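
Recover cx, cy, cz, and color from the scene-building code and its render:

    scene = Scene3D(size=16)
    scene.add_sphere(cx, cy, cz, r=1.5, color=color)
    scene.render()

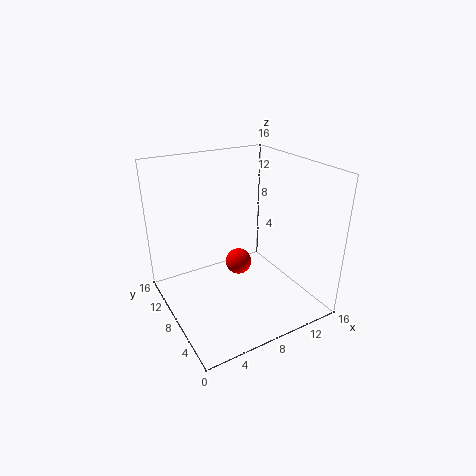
cx = 8.5; cy = 8.75; cz = 4.5; color = 'red'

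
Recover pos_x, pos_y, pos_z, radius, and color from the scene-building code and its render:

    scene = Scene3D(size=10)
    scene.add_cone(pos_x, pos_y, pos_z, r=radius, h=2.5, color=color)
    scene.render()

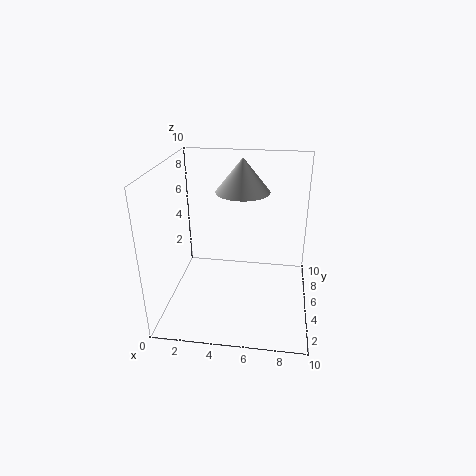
pos_x = 5
pos_y = 7.5
pos_z = 7.5
radius = 2
color = 'lightgray'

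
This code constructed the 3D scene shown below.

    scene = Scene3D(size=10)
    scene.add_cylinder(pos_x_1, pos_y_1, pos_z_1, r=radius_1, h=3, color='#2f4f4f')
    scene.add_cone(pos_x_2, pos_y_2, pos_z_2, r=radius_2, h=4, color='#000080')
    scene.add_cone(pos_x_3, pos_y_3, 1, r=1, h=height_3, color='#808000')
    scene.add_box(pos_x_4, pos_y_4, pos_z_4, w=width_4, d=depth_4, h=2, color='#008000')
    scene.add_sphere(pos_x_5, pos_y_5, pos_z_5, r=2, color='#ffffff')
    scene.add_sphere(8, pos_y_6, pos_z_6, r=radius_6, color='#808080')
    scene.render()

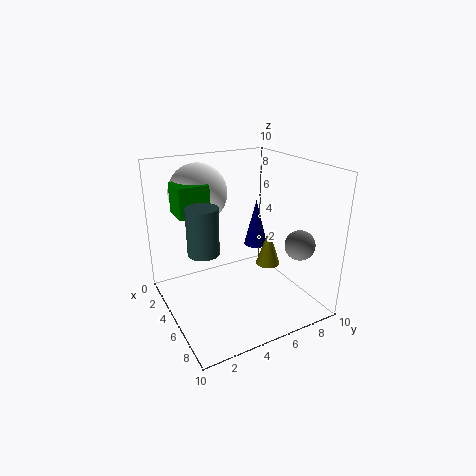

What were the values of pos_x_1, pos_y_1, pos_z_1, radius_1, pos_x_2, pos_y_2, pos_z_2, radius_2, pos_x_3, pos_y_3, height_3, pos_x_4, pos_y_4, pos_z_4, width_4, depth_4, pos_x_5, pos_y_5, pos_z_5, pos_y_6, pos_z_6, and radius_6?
pos_x_1 = 6, pos_y_1 = 2, pos_z_1 = 5, radius_1 = 1, pos_x_2 = 1, pos_y_2 = 9, pos_z_2 = 2, radius_2 = 1, pos_x_3 = 3, pos_y_3 = 9, height_3 = 3, pos_x_4 = 3, pos_y_4 = 1, pos_z_4 = 7, width_4 = 2, depth_4 = 2, pos_x_5 = 3, pos_y_5 = 3, pos_z_5 = 8, pos_y_6 = 8, pos_z_6 = 5, radius_6 = 1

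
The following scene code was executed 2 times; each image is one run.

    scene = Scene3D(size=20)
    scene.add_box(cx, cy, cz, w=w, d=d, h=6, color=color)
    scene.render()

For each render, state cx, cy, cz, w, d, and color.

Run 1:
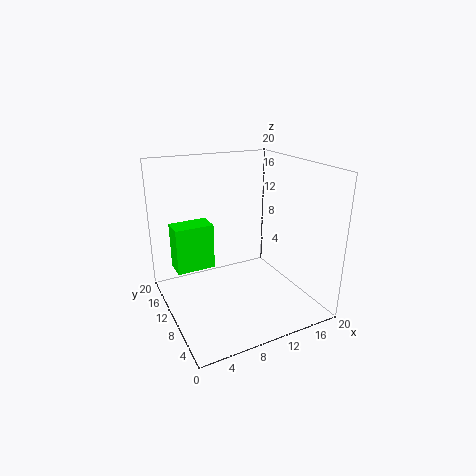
cx = 1; cy = 9; cz = 7; w = 5; d = 3; color = 'lime'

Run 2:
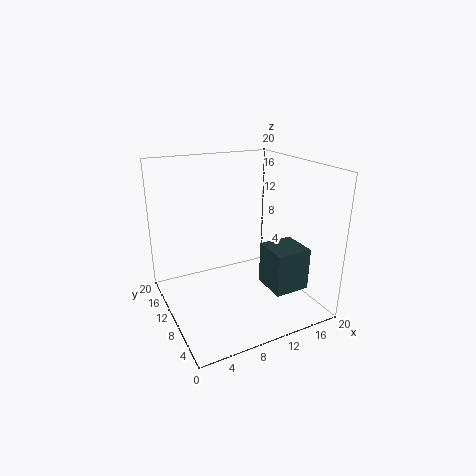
cx = 13; cy = 4; cz = 3; w = 5; d = 5; color = 'darkslategray'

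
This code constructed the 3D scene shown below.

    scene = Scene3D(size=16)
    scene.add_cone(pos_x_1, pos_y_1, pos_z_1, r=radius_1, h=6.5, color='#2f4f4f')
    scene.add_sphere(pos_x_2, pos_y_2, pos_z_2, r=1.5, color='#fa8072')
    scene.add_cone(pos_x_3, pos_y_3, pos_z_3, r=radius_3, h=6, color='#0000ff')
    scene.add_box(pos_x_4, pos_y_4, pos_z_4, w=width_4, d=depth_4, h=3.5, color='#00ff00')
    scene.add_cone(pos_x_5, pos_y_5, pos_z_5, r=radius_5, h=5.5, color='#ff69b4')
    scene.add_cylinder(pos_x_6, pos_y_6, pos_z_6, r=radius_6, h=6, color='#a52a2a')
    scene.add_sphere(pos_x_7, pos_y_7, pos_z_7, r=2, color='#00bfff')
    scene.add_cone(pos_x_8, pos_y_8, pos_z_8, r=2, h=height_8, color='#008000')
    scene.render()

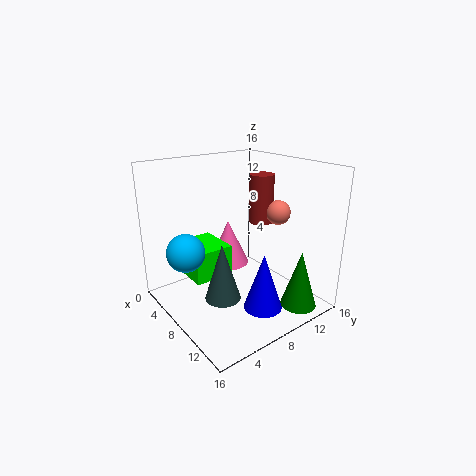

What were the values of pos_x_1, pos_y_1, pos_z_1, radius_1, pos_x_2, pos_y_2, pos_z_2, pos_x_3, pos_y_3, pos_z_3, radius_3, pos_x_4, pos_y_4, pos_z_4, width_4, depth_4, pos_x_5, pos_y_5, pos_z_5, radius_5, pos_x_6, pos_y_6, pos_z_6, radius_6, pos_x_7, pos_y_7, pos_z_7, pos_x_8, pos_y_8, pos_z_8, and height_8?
pos_x_1 = 8.5; pos_y_1 = 5.5; pos_z_1 = 1.5; radius_1 = 2; pos_x_2 = 7.5; pos_y_2 = 14.5; pos_z_2 = 9.5; pos_x_3 = 13; pos_y_3 = 7.5; pos_z_3 = 2; radius_3 = 2; pos_x_4 = 2.5; pos_y_4 = 3; pos_z_4 = 3.5; width_4 = 5; depth_4 = 4.5; pos_x_5 = 4; pos_y_5 = 9.5; pos_z_5 = 3; radius_5 = 2.5; pos_x_6 = 5.5; pos_y_6 = 13.5; pos_z_6 = 8; radius_6 = 1.5; pos_x_7 = 7; pos_y_7 = 2; pos_z_7 = 7.5; pos_x_8 = 13.5; pos_y_8 = 12.5; pos_z_8 = 0.5; height_8 = 6.5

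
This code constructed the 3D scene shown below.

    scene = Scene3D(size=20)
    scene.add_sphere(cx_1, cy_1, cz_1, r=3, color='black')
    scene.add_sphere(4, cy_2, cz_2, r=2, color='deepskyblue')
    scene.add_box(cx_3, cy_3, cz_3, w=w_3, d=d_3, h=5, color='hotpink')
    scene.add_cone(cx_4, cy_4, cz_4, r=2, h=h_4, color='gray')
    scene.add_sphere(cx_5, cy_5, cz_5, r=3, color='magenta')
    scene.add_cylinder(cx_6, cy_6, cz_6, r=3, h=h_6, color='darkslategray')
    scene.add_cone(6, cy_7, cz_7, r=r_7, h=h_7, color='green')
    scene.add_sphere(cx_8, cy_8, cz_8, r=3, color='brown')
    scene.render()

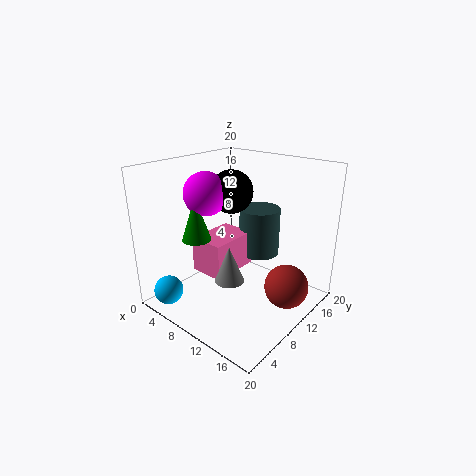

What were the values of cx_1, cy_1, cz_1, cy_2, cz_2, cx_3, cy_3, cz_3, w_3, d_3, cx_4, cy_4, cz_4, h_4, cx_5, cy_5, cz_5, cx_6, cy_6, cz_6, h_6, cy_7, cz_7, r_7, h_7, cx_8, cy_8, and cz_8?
cx_1 = 8, cy_1 = 11, cz_1 = 16, cy_2 = 2, cz_2 = 3, cx_3 = 5, cy_3 = 6, cz_3 = 5, w_3 = 5, d_3 = 7, cx_4 = 11, cy_4 = 7, cz_4 = 5, h_4 = 5, cx_5 = 6, cy_5 = 8, cz_5 = 16, cx_6 = 10, cy_6 = 15, cz_6 = 6, h_6 = 7, cy_7 = 6, cz_7 = 10, r_7 = 2, h_7 = 6, cx_8 = 17, cy_8 = 12, cz_8 = 4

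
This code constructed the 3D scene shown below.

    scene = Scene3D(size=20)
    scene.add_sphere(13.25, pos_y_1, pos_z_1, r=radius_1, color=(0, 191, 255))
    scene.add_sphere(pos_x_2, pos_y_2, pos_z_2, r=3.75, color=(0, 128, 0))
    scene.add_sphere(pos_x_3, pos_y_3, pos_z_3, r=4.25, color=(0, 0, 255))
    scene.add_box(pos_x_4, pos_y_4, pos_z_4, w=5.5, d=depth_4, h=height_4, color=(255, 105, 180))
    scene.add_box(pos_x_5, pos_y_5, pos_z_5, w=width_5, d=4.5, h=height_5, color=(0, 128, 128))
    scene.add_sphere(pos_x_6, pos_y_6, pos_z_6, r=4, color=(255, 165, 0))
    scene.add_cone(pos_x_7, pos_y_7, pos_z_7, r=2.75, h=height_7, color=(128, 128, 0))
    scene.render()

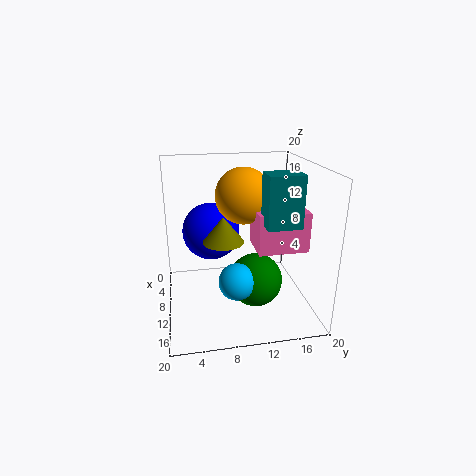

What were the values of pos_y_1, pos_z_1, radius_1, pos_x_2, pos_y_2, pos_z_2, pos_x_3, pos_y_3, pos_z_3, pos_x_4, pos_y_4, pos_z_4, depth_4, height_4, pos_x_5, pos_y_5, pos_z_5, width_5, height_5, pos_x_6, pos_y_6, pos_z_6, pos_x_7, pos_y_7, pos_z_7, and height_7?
pos_y_1 = 9.25
pos_z_1 = 5
radius_1 = 2.5
pos_x_2 = 11.5
pos_y_2 = 12.25
pos_z_2 = 4
pos_x_3 = 5.5
pos_y_3 = 6.75
pos_z_3 = 9.5
pos_x_4 = 7.75
pos_y_4 = 12.25
pos_z_4 = 8.5
depth_4 = 7
height_4 = 5.5
pos_x_5 = 11.75
pos_y_5 = 12.75
pos_z_5 = 12.75
width_5 = 3.5
height_5 = 6.75
pos_x_6 = 7.5
pos_y_6 = 11.25
pos_z_6 = 15.25
pos_x_7 = 11.5
pos_y_7 = 7.75
pos_z_7 = 10.25
height_7 = 3.5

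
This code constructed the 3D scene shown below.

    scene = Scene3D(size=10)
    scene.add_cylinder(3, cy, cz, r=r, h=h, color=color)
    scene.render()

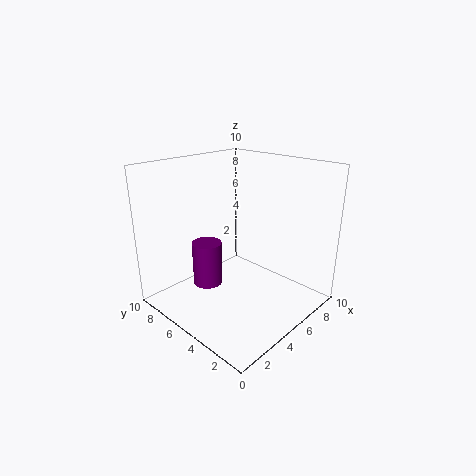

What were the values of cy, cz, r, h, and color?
cy = 6
cz = 2
r = 1
h = 3
color = 'purple'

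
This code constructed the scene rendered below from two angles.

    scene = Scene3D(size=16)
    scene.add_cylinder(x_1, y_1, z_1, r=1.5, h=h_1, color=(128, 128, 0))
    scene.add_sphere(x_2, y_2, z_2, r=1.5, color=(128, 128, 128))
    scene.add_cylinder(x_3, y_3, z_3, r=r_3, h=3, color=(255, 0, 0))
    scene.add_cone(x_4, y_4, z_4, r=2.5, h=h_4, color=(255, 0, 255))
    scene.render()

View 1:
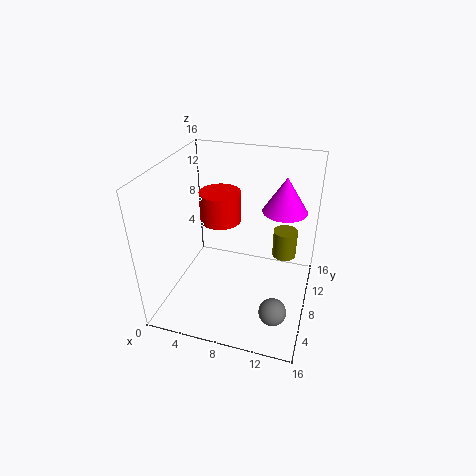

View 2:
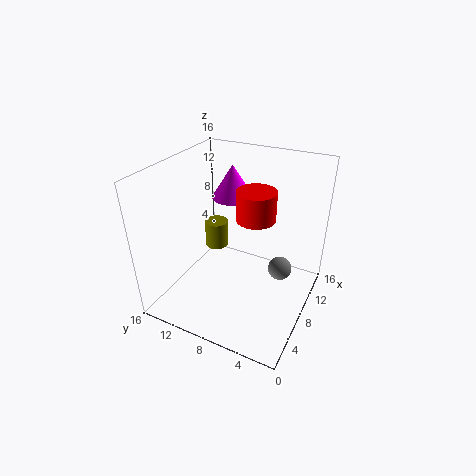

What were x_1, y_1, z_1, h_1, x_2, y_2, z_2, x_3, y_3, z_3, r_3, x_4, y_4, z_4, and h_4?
x_1 = 12.5, y_1 = 13.5, z_1 = 3, h_1 = 3.5, x_2 = 13, y_2 = 4.5, z_2 = 1.5, x_3 = 7, y_3 = 5.5, z_3 = 11.5, r_3 = 2, x_4 = 12.5, y_4 = 11, z_4 = 10.5, h_4 = 4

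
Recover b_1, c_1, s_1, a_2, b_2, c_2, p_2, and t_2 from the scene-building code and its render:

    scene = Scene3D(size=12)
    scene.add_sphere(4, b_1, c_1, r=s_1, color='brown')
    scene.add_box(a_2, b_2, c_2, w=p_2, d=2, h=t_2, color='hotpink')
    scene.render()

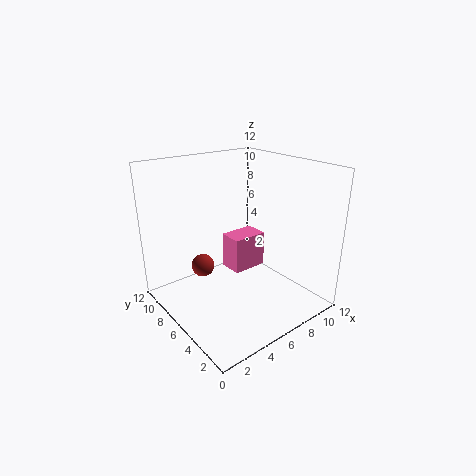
b_1 = 8.5; c_1 = 3; s_1 = 1; a_2 = 5.5; b_2 = 5.5; c_2 = 3; p_2 = 3; t_2 = 3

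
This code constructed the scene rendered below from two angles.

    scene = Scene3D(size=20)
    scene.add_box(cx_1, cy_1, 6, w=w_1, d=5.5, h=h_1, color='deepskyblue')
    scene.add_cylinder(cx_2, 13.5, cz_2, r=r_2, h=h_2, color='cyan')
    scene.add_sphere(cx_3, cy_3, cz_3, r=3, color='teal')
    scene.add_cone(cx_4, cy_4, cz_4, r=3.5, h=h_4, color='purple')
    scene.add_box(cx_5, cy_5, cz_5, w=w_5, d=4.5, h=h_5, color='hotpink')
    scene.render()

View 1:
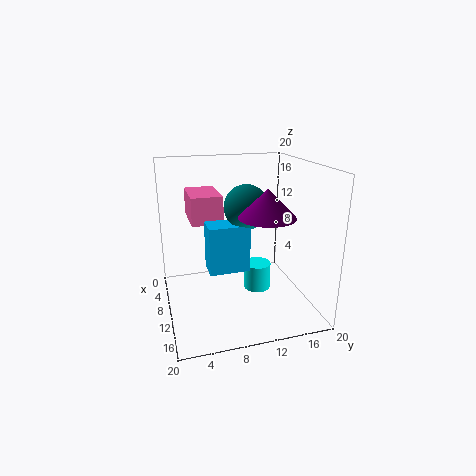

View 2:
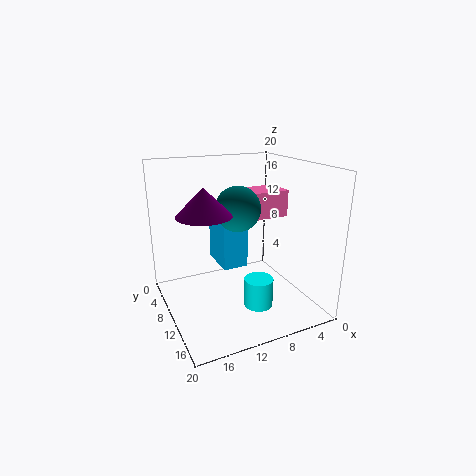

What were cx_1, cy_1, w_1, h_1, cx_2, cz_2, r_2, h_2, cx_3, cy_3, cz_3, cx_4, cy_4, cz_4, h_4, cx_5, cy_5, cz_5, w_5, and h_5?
cx_1 = 9, cy_1 = 5.5, w_1 = 3.5, h_1 = 6.5, cx_2 = 8.5, cz_2 = 1, r_2 = 2, h_2 = 4, cx_3 = 10.5, cy_3 = 11, cz_3 = 14.5, cx_4 = 15.5, cy_4 = 12, cz_4 = 14.5, h_4 = 3.5, cx_5 = 1, cy_5 = 4, cz_5 = 11.5, w_5 = 7, h_5 = 4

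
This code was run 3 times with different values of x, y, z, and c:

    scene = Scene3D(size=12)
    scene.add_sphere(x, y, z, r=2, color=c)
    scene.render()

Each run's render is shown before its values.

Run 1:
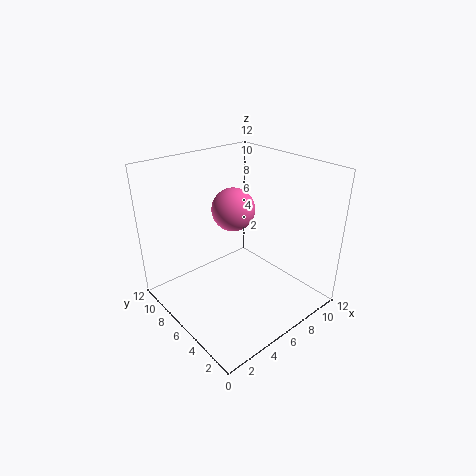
x = 8; y = 9; z = 7; c = 'hotpink'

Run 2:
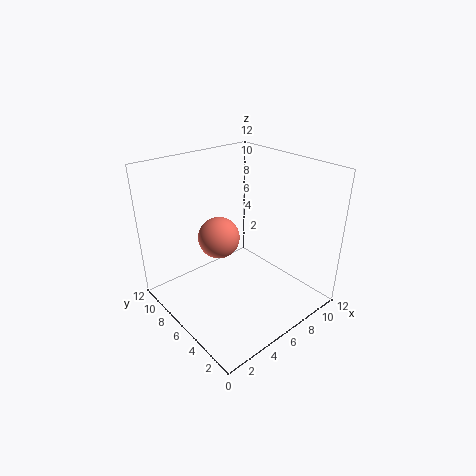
x = 7; y = 10; z = 4; c = 'salmon'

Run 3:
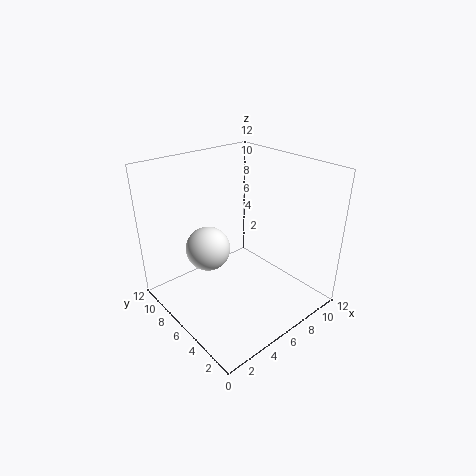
x = 5; y = 9; z = 4; c = 'white'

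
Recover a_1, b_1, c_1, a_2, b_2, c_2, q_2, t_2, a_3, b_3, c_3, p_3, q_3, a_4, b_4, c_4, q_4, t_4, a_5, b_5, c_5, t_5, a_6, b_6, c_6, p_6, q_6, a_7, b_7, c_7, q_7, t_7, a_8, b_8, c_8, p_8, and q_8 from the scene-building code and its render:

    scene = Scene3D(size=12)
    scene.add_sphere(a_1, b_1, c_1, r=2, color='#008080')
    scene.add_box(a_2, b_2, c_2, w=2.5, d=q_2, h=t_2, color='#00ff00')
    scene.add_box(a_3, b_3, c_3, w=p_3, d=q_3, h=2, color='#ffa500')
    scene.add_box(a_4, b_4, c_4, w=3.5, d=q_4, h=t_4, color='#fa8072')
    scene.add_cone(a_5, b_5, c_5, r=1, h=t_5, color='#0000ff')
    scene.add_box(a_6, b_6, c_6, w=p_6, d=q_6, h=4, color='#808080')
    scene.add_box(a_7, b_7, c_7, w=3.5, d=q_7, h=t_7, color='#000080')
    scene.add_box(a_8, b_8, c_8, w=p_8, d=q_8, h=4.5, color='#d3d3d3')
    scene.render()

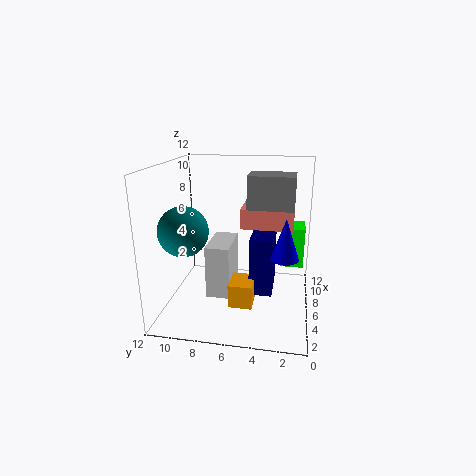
a_1 = 4; b_1 = 10; c_1 = 7; a_2 = 7.5; b_2 = 0.5; c_2 = 3; q_2 = 2; t_2 = 3.5; a_3 = 4; b_3 = 4.5; c_3 = 0.5; p_3 = 2.5; q_3 = 2; a_4 = 4; b_4 = 1.5; c_4 = 7.5; q_4 = 4; t_4 = 1.5; a_5 = 2.5; b_5 = 2; c_5 = 6; t_5 = 3; a_6 = 4; b_6 = 1.5; c_6 = 7.5; p_6 = 2.5; q_6 = 3.5; a_7 = 5.5; b_7 = 3; c_7 = 1; q_7 = 2; t_7 = 5; a_8 = 4.5; b_8 = 6.5; c_8 = 1; p_8 = 4; q_8 = 2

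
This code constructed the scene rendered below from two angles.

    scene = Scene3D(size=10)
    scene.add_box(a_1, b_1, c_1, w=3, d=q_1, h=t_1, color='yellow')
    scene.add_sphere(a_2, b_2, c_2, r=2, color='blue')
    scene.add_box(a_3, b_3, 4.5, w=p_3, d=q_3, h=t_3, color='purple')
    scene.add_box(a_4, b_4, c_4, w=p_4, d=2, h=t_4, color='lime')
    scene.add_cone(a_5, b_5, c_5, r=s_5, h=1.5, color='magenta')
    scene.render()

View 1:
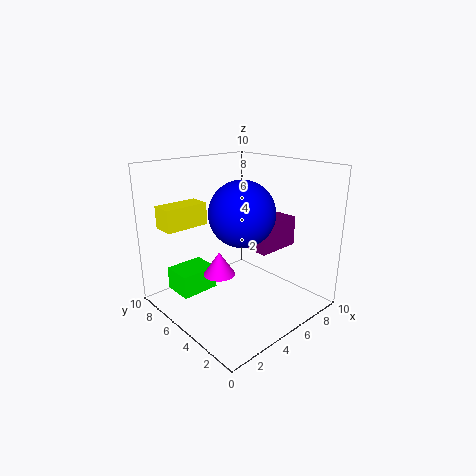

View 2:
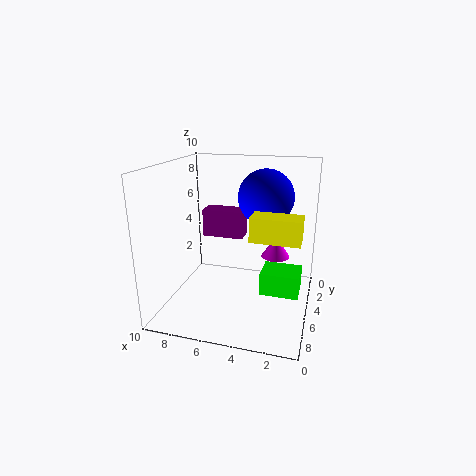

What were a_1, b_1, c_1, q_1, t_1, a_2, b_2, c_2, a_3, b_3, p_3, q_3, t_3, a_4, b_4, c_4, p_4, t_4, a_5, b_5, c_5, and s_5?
a_1 = 0.5, b_1 = 6.5, c_1 = 6, q_1 = 1.5, t_1 = 1.5, a_2 = 3.5, b_2 = 3, c_2 = 7.5, a_3 = 5, b_3 = 2.5, p_3 = 3, q_3 = 1.5, t_3 = 2, a_4 = 0.5, b_4 = 5, c_4 = 2, p_4 = 2.5, t_4 = 1.5, a_5 = 2.5, b_5 = 4, c_5 = 3.5, s_5 = 1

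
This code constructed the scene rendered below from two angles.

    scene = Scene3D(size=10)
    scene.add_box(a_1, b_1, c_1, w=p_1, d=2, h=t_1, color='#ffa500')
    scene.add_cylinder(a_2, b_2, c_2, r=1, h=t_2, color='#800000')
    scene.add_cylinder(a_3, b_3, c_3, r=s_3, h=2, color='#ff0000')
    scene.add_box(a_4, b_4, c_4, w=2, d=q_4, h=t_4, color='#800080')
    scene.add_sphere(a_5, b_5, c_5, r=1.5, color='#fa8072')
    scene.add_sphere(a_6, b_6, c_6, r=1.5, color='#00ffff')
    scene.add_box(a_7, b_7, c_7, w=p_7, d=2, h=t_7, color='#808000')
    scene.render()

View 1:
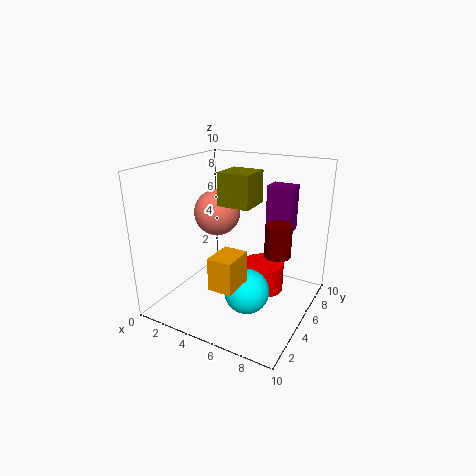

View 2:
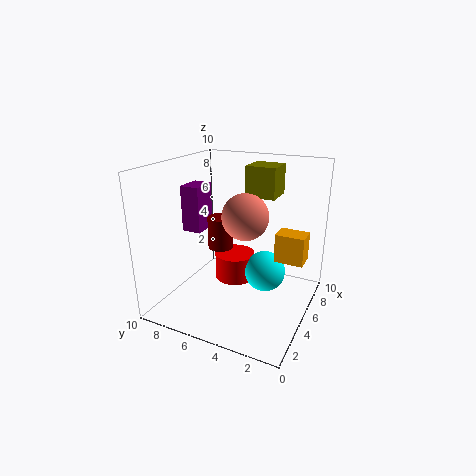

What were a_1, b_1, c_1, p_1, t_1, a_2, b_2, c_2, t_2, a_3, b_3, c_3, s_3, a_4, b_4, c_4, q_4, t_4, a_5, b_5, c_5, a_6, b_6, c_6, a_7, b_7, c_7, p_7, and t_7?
a_1 = 5.5, b_1 = 0.5, c_1 = 3.5, p_1 = 1.5, t_1 = 2, a_2 = 7, b_2 = 7.5, c_2 = 3, t_2 = 2.5, a_3 = 6.5, b_3 = 6, c_3 = 1, s_3 = 1.5, a_4 = 5.5, b_4 = 8.5, c_4 = 4.5, q_4 = 1.5, t_4 = 3.5, a_5 = 4, b_5 = 4, c_5 = 7, a_6 = 6.5, b_6 = 3.5, c_6 = 2, a_7 = 5, b_7 = 2.5, c_7 = 8, p_7 = 2, t_7 = 2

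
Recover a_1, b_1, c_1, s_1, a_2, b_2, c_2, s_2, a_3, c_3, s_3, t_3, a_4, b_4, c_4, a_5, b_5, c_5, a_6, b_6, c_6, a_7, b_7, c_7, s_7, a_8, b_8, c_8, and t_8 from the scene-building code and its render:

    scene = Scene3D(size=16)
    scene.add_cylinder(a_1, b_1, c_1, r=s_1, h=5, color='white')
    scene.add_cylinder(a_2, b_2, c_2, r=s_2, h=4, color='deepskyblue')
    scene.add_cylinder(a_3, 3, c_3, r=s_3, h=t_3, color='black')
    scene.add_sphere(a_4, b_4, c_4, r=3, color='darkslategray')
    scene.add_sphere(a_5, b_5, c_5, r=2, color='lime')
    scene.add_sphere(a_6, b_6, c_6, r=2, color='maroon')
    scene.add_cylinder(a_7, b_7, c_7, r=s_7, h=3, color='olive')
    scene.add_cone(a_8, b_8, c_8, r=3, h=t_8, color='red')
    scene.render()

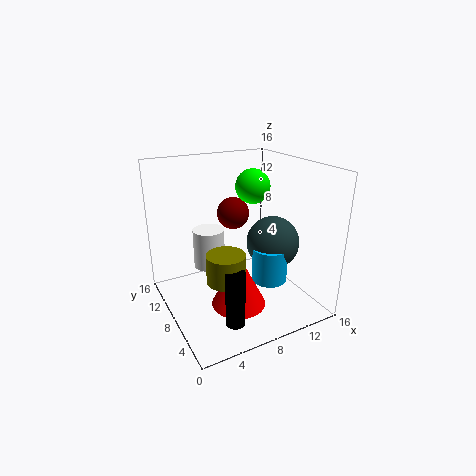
a_1 = 7
b_1 = 14
c_1 = 2
s_1 = 2
a_2 = 11
b_2 = 6
c_2 = 3
s_2 = 2
a_3 = 5
c_3 = 1
s_3 = 1
t_3 = 6
a_4 = 12
b_4 = 7
c_4 = 7
a_5 = 11
b_5 = 10
c_5 = 13
a_6 = 10
b_6 = 13
c_6 = 9
a_7 = 5
b_7 = 5
c_7 = 5
s_7 = 2
a_8 = 7
b_8 = 6
c_8 = 1
t_8 = 6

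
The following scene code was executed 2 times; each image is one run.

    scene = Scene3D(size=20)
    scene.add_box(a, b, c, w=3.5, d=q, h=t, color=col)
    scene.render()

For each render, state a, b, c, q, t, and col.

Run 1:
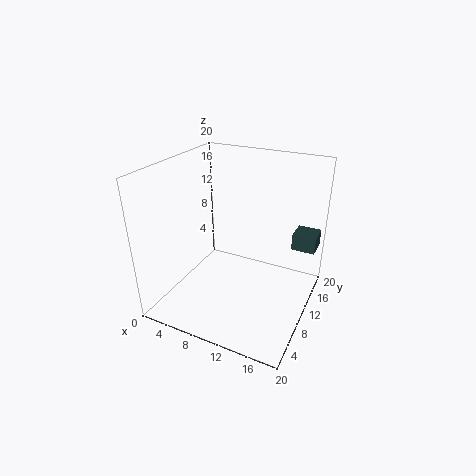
a = 16; b = 16; c = 6.5; q = 3.5; t = 2.5; col = 'darkslategray'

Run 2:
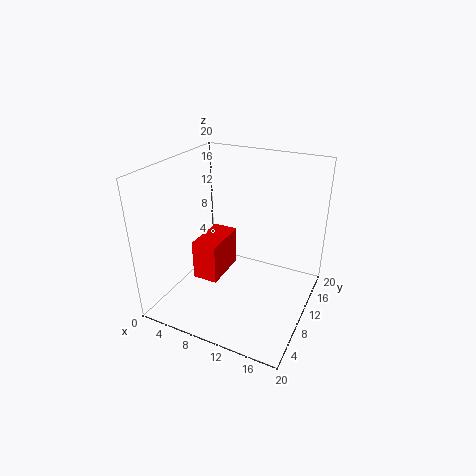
a = 5; b = 6; c = 4.5; q = 6.5; t = 5.5; col = 'red'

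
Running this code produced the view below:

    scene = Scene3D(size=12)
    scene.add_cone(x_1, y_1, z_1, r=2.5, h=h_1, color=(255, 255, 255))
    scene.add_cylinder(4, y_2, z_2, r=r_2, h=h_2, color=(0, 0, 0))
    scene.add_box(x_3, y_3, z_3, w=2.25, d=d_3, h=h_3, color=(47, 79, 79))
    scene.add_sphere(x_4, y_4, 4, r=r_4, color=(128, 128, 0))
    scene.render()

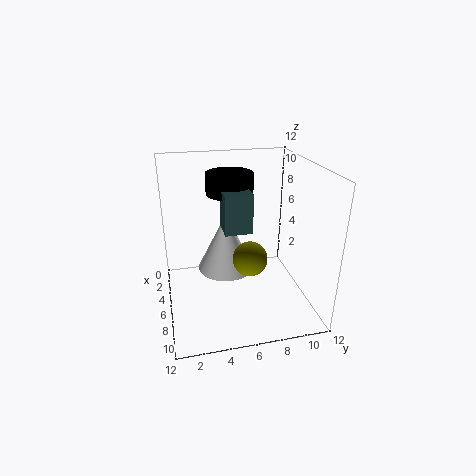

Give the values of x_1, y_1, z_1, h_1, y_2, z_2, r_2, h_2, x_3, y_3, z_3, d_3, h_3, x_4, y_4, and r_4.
x_1 = 4.5, y_1 = 5.25, z_1 = 2.5, h_1 = 5, y_2 = 5.75, z_2 = 9.25, r_2 = 2, h_2 = 1.75, x_3 = 4.75, y_3 = 4.75, z_3 = 6.75, d_3 = 2.25, h_3 = 3.25, x_4 = 6.25, y_4 = 7, r_4 = 1.5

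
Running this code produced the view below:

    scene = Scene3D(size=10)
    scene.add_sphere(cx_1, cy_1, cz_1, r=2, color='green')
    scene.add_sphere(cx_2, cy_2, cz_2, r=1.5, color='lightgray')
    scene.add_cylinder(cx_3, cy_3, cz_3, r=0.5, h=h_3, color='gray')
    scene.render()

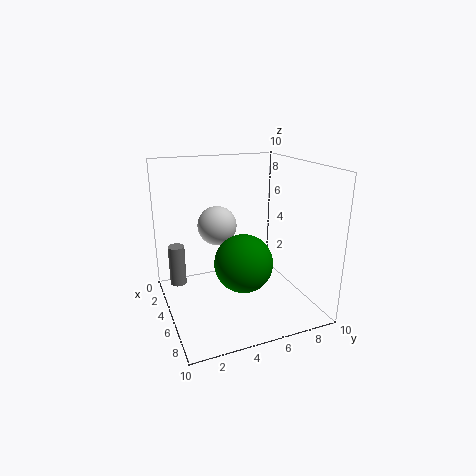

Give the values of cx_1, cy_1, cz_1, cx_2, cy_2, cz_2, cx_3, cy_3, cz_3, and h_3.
cx_1 = 6
cy_1 = 5
cz_1 = 3.5
cx_2 = 2
cy_2 = 4.5
cz_2 = 5
cx_3 = 6
cy_3 = 0.5
cz_3 = 3
h_3 = 2.5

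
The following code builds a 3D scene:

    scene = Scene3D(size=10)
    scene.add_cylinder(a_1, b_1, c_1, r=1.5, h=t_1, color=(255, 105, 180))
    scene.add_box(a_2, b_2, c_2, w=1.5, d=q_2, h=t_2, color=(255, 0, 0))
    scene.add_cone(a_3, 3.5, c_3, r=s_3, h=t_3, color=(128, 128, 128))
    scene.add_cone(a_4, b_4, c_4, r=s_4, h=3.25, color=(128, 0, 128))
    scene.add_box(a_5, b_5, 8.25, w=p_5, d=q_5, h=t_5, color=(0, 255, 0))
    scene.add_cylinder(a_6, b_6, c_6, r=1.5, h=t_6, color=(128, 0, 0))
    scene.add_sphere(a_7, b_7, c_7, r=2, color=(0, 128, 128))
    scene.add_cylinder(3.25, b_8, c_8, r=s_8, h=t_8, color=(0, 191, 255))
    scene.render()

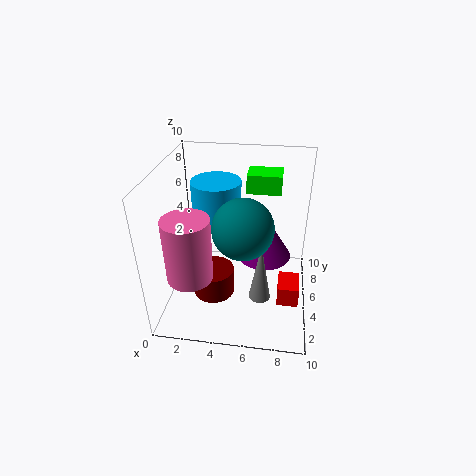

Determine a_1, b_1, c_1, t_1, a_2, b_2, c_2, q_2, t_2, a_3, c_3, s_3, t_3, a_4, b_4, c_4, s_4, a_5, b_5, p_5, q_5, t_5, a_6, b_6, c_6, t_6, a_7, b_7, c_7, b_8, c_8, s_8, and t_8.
a_1 = 2.25; b_1 = 2.25; c_1 = 3.5; t_1 = 4.25; a_2 = 8; b_2 = 3.5; c_2 = 0.5; q_2 = 2; t_2 = 1.5; a_3 = 6.75; c_3 = 1.25; s_3 = 0.75; t_3 = 4.25; a_4 = 6.75; b_4 = 6.5; c_4 = 2.75; s_4 = 2; a_5 = 5.5; b_5 = 5.25; p_5 = 2.25; q_5 = 1.75; t_5 = 1.25; a_6 = 3.25; b_6 = 4.5; c_6 = 0.5; t_6 = 2; a_7 = 5.5; b_7 = 3.75; c_7 = 6.5; b_8 = 6.5; c_8 = 5.75; s_8 = 1.75; t_8 = 2.75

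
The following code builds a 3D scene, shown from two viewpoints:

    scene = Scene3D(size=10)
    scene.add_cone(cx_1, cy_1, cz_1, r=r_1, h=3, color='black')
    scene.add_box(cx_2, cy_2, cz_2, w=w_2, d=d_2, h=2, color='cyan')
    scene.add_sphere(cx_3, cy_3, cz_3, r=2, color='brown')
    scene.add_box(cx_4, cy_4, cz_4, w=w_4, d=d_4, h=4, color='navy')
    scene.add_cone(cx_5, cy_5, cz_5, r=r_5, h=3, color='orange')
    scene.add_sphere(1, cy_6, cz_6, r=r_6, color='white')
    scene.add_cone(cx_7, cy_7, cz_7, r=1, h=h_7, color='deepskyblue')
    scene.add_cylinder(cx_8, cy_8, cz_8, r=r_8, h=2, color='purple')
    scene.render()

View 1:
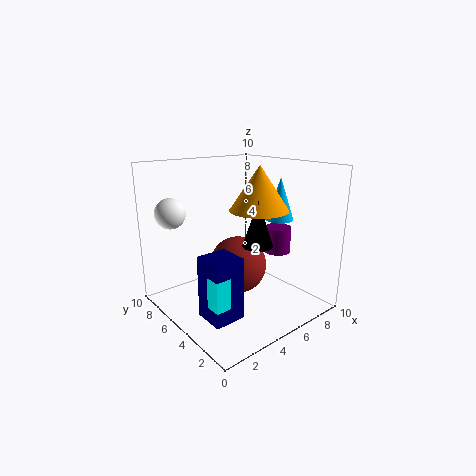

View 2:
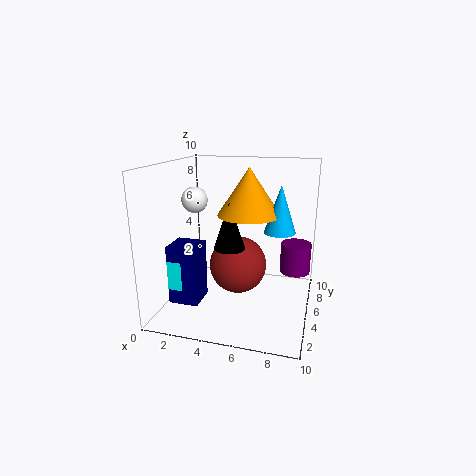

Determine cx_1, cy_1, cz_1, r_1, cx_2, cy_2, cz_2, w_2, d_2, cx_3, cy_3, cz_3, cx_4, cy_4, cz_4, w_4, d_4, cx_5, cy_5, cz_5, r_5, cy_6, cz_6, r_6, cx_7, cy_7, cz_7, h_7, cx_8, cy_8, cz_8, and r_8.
cx_1 = 5, cy_1 = 3, cz_1 = 5, r_1 = 1, cx_2 = 1, cy_2 = 2, cz_2 = 2, w_2 = 1, d_2 = 1, cx_3 = 5, cy_3 = 5, cz_3 = 3, cx_4 = 1, cy_4 = 2, cz_4 = 1, w_4 = 2, d_4 = 2, cx_5 = 6, cy_5 = 4, cz_5 = 7, r_5 = 2, cy_6 = 7, cz_6 = 7, r_6 = 1, cx_7 = 8, cy_7 = 4, cz_7 = 6, h_7 = 3, cx_8 = 9, cy_8 = 5, cz_8 = 3, r_8 = 1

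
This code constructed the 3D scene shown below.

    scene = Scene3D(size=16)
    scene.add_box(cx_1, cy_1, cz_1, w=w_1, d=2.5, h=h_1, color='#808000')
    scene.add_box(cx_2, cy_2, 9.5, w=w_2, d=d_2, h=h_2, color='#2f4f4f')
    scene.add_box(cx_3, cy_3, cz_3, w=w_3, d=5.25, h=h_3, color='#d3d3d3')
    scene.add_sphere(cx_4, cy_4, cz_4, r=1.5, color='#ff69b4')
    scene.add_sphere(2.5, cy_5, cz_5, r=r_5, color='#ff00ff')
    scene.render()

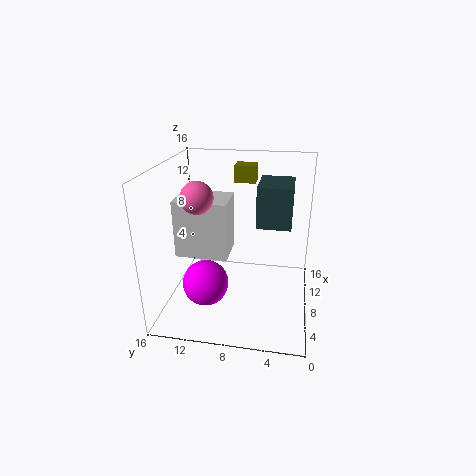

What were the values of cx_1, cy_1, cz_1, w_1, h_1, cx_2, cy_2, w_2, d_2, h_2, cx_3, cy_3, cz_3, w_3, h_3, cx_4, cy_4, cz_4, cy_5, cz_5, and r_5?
cx_1 = 12.25, cy_1 = 6.75, cz_1 = 13, w_1 = 2.25, h_1 = 2, cx_2 = 7.5, cy_2 = 2.25, w_2 = 5, d_2 = 3.75, h_2 = 4.5, cx_3 = 3.25, cy_3 = 8.25, cz_3 = 7.75, w_3 = 4, h_3 = 5.75, cx_4 = 2.75, cy_4 = 10.75, cz_4 = 14.25, cy_5 = 10.25, cz_5 = 5.5, r_5 = 2.25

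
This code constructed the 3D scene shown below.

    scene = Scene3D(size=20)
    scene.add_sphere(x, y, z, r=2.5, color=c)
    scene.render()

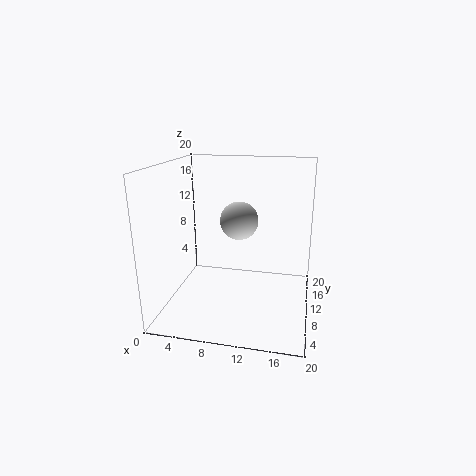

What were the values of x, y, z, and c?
x = 10.5; y = 8.5; z = 13; c = 'lightgray'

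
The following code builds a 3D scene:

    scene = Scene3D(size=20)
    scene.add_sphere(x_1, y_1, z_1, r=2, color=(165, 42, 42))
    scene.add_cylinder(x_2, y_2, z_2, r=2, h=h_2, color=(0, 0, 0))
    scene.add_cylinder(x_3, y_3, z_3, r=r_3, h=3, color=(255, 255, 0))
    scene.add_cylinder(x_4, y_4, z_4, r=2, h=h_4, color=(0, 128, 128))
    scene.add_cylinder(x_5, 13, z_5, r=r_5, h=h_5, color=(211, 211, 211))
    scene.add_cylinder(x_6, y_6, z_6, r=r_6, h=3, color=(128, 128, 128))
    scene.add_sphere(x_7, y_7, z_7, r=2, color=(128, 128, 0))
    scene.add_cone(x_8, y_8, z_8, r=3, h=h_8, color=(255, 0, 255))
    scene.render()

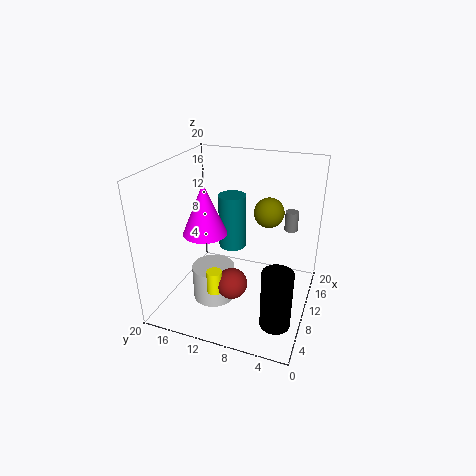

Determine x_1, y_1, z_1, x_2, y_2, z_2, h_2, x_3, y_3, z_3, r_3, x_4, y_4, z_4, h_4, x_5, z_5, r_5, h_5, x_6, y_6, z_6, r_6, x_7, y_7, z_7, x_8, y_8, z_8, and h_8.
x_1 = 5; y_1 = 9; z_1 = 6; x_2 = 5; y_2 = 3; z_2 = 1; h_2 = 8; x_3 = 4; y_3 = 11; z_3 = 5; r_3 = 1; x_4 = 13; y_4 = 12; z_4 = 7; h_4 = 8; x_5 = 8; z_5 = 1; r_5 = 3; h_5 = 5; x_6 = 17; y_6 = 4; z_6 = 9; r_6 = 1; x_7 = 11; y_7 = 6; z_7 = 14; x_8 = 8; y_8 = 14; z_8 = 11; h_8 = 7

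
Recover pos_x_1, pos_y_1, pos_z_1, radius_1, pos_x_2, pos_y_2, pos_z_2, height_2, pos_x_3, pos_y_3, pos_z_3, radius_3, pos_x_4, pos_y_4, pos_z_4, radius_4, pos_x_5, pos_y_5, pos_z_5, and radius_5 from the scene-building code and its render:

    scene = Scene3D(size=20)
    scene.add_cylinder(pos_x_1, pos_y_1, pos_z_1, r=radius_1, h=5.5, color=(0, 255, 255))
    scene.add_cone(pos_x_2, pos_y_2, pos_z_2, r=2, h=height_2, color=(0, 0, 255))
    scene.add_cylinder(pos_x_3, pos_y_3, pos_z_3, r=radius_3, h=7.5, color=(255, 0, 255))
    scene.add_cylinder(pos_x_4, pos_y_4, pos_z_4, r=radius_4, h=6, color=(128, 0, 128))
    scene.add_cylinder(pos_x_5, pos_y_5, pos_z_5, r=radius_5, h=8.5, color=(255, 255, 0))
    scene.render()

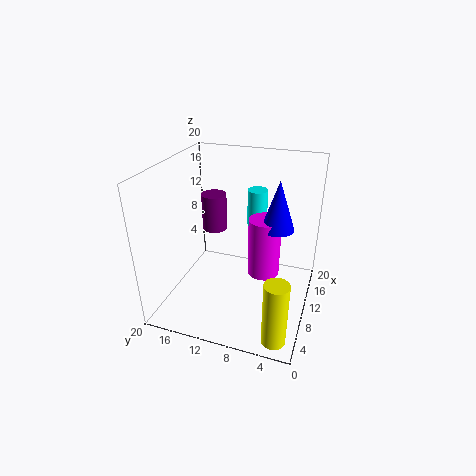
pos_x_1 = 16
pos_y_1 = 9
pos_z_1 = 9.5
radius_1 = 1.5
pos_x_2 = 7
pos_y_2 = 4
pos_z_2 = 14
height_2 = 6
pos_x_3 = 7
pos_y_3 = 5.5
pos_z_3 = 7.5
radius_3 = 2
pos_x_4 = 17
pos_y_4 = 16.5
pos_z_4 = 7
radius_4 = 2
pos_x_5 = 1.5
pos_y_5 = 2.5
pos_z_5 = 1.5
radius_5 = 1.5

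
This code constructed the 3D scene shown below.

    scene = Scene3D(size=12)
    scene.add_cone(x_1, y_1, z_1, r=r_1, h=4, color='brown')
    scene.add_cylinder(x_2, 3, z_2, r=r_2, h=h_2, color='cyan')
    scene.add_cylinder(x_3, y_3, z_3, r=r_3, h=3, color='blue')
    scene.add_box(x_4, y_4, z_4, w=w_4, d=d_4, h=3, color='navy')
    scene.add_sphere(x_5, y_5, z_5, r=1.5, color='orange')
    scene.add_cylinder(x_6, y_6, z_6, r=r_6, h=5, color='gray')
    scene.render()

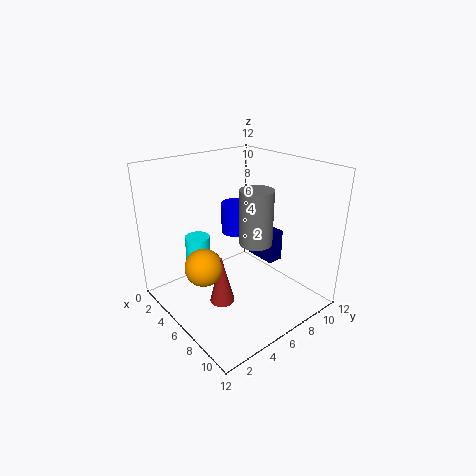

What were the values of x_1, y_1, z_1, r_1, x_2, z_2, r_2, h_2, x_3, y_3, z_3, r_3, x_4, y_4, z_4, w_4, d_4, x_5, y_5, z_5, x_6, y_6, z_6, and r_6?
x_1 = 7; y_1 = 3.5; z_1 = 1.5; r_1 = 1; x_2 = 4.5; z_2 = 3; r_2 = 1; h_2 = 3.5; x_3 = 1.5; y_3 = 9.5; z_3 = 4; r_3 = 1.5; x_4 = 3; y_4 = 10; z_4 = 2; w_4 = 3; d_4 = 1.5; x_5 = 6; y_5 = 2.5; z_5 = 4.5; x_6 = 5.5; y_6 = 8.5; z_6 = 4.5; r_6 = 1.5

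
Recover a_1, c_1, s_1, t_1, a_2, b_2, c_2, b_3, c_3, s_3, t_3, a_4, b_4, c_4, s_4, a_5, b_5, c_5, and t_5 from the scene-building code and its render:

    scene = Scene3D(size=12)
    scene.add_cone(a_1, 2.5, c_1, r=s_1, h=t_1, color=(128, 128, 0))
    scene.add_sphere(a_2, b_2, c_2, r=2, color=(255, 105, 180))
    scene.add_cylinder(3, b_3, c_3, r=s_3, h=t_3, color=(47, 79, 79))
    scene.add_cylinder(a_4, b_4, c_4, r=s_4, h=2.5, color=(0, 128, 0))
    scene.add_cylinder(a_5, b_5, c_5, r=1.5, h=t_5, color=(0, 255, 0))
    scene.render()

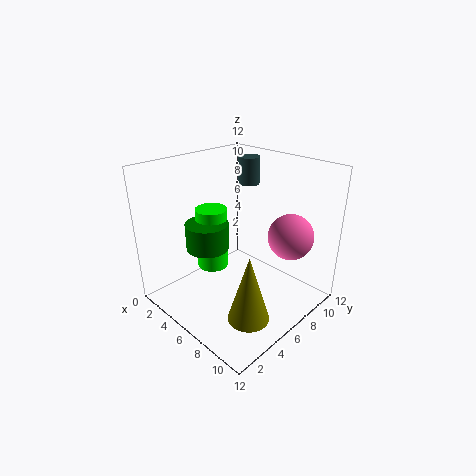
a_1 = 10.5; c_1 = 2.5; s_1 = 1.5; t_1 = 5; a_2 = 8.5; b_2 = 10; c_2 = 5.5; b_3 = 10.5; c_3 = 9; s_3 = 1; t_3 = 2.5; a_4 = 2; b_4 = 6; c_4 = 3.5; s_4 = 2; a_5 = 1.5; b_5 = 7; c_5 = 1; t_5 = 6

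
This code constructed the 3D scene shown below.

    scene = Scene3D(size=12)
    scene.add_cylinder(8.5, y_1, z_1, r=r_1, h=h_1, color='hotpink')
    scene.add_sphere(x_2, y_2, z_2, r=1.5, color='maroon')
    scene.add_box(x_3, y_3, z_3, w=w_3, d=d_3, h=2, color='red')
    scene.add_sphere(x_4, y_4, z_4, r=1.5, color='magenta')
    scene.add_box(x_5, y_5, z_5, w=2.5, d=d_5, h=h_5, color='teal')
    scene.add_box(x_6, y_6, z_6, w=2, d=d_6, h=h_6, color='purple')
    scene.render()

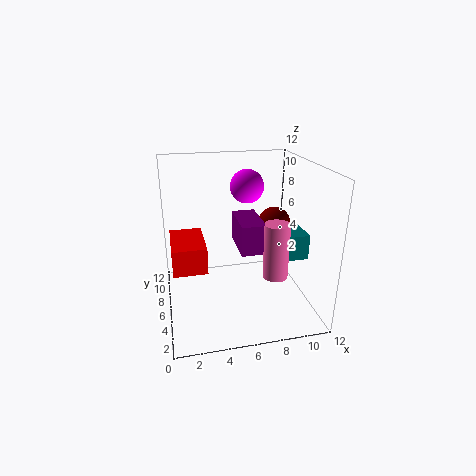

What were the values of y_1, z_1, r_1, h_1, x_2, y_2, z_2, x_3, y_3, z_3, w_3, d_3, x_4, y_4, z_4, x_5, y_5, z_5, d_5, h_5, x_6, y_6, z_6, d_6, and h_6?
y_1 = 3.5
z_1 = 3.5
r_1 = 1
h_1 = 4.5
x_2 = 10
y_2 = 8.5
z_2 = 6
x_3 = 0.5
y_3 = 2.5
z_3 = 5
w_3 = 2.5
d_3 = 4
x_4 = 7.5
y_4 = 9
z_4 = 9.5
x_5 = 8.5
y_5 = 3
z_5 = 5
d_5 = 3
h_5 = 2
x_6 = 6
y_6 = 4.5
z_6 = 5
d_6 = 4
h_6 = 2.5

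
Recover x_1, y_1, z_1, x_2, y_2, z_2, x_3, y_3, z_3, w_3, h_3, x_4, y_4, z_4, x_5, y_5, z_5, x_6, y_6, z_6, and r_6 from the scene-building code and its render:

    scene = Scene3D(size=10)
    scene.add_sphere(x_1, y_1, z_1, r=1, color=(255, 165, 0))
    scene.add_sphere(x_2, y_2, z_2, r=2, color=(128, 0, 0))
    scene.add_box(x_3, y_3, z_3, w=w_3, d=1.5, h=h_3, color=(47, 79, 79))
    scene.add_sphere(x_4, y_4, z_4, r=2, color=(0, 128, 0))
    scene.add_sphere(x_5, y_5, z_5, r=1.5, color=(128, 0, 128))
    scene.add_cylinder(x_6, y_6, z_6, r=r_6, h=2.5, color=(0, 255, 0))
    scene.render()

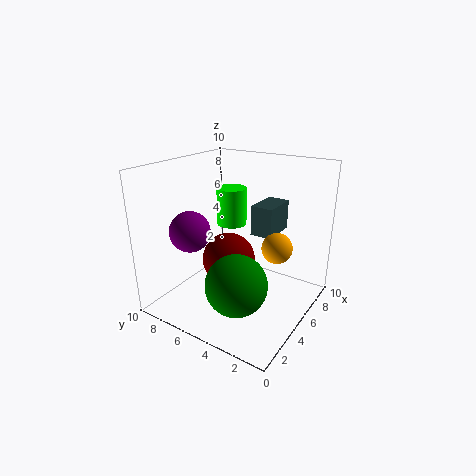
x_1 = 5
y_1 = 2
z_1 = 5
x_2 = 6
y_2 = 6.5
z_2 = 2.5
x_3 = 5
y_3 = 2.5
z_3 = 5.5
w_3 = 2.5
h_3 = 2
x_4 = 2.5
y_4 = 3.5
z_4 = 3
x_5 = 4
y_5 = 8.5
z_5 = 5
x_6 = 5
y_6 = 5.5
z_6 = 6
r_6 = 1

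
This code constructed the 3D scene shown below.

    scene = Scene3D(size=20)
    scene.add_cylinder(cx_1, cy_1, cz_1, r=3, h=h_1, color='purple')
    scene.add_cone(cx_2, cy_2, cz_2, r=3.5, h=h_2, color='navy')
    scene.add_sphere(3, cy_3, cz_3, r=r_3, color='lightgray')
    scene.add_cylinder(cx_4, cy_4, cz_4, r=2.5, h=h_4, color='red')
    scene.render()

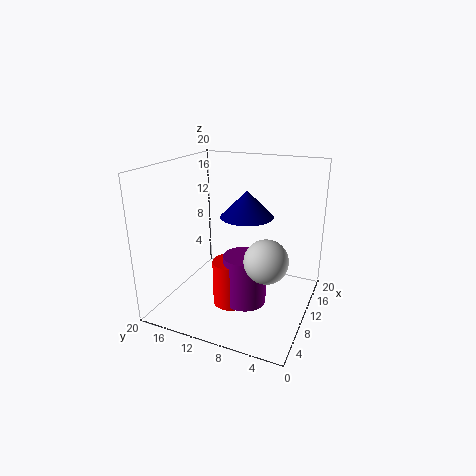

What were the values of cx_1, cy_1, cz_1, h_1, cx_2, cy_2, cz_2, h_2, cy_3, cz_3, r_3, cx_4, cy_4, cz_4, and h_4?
cx_1 = 9
cy_1 = 8.5
cz_1 = 1
h_1 = 7
cx_2 = 9.5
cy_2 = 8.5
cz_2 = 13.5
h_2 = 3.5
cy_3 = 3.5
cz_3 = 11
r_3 = 2.5
cx_4 = 8.5
cy_4 = 10.5
cz_4 = 0.5
h_4 = 6.5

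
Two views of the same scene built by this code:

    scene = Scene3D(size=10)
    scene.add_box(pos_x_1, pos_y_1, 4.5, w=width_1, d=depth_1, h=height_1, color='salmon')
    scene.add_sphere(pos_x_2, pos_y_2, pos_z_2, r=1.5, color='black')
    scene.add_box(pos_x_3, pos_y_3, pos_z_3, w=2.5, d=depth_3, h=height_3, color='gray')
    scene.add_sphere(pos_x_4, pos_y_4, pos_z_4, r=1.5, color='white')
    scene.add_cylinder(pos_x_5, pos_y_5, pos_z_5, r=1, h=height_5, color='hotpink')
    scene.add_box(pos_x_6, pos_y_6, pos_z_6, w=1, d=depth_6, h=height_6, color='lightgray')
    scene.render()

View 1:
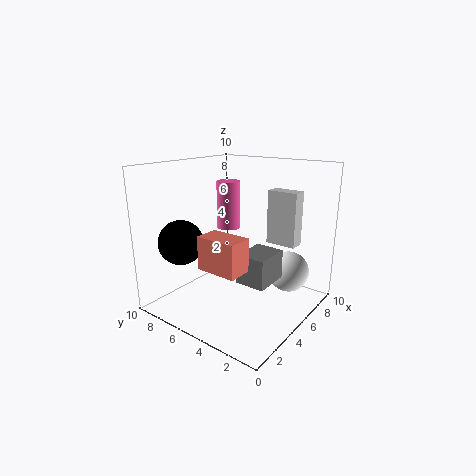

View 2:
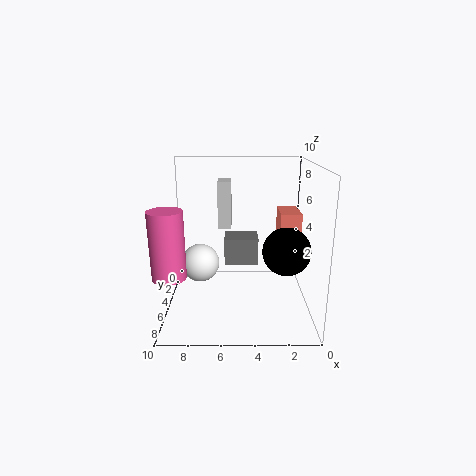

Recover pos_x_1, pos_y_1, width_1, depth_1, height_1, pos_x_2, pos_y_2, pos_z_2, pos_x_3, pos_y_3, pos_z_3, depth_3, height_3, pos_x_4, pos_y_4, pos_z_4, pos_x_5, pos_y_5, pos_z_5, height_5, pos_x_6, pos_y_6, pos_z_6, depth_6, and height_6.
pos_x_1 = 0.5, pos_y_1 = 2, width_1 = 1.5, depth_1 = 2.5, height_1 = 2, pos_x_2 = 2, pos_y_2 = 7.5, pos_z_2 = 5, pos_x_3 = 3.5, pos_y_3 = 2, pos_z_3 = 2.5, depth_3 = 2, height_3 = 2, pos_x_4 = 8, pos_y_4 = 2.5, pos_z_4 = 2, pos_x_5 = 9, pos_y_5 = 9, pos_z_5 = 4, height_5 = 4, pos_x_6 = 5.5, pos_y_6 = 1, pos_z_6 = 5, depth_6 = 2, height_6 = 3.5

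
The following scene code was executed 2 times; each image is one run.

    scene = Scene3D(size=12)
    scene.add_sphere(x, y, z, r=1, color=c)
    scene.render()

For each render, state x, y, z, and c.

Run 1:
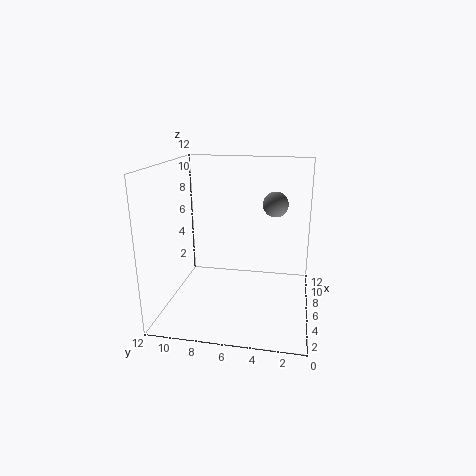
x = 6; y = 3; z = 9; c = 'gray'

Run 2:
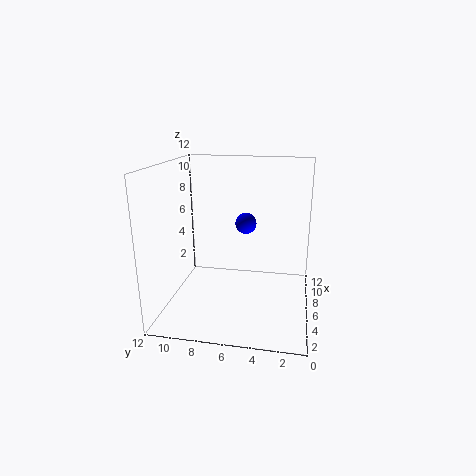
x = 10; y = 6; z = 6; c = 'blue'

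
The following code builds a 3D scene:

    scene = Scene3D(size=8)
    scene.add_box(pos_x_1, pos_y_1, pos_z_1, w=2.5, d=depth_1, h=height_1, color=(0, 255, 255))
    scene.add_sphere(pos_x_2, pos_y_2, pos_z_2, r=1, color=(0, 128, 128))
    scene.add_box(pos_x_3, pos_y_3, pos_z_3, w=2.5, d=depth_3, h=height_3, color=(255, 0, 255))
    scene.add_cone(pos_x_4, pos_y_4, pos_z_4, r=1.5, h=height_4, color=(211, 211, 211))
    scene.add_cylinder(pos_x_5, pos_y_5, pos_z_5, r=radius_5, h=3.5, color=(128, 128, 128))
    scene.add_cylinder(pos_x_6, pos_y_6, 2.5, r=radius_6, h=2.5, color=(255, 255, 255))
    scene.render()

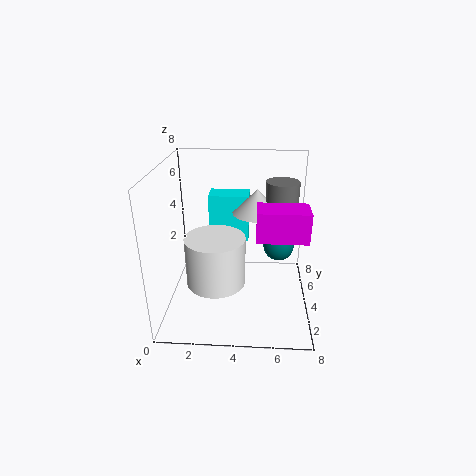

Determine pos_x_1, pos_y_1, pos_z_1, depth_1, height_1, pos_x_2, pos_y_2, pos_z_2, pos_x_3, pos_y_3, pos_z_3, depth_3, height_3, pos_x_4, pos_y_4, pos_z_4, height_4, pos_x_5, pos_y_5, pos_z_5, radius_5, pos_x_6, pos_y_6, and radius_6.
pos_x_1 = 2
pos_y_1 = 6.5
pos_z_1 = 2.5
depth_1 = 1.5
height_1 = 3
pos_x_2 = 6.5
pos_y_2 = 7
pos_z_2 = 2
pos_x_3 = 5
pos_y_3 = 1.5
pos_z_3 = 5
depth_3 = 1.5
height_3 = 1.5
pos_x_4 = 5
pos_y_4 = 6.5
pos_z_4 = 4.5
height_4 = 1.5
pos_x_5 = 6.5
pos_y_5 = 6.5
pos_z_5 = 3
radius_5 = 1
pos_x_6 = 3
pos_y_6 = 2
radius_6 = 1.5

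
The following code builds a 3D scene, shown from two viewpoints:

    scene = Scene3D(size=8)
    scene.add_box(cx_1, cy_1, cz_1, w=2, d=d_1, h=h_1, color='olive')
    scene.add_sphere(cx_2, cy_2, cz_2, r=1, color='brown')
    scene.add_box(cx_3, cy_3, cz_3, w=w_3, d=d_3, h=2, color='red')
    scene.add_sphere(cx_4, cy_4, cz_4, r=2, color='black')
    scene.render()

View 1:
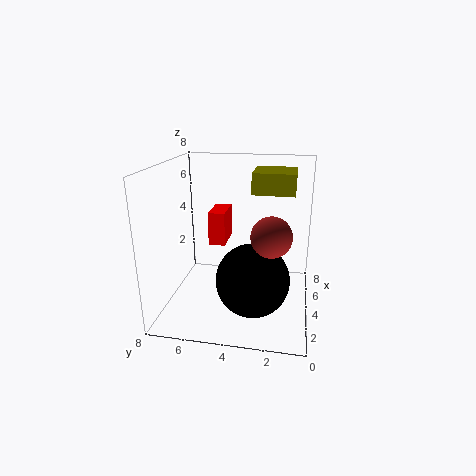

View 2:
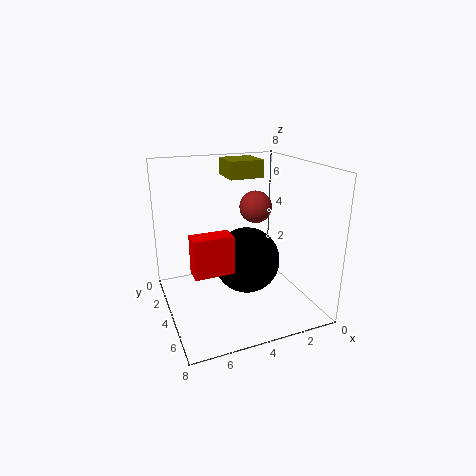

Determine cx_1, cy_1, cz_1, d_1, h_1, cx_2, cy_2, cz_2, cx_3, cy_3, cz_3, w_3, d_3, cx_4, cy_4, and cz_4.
cx_1 = 2, cy_1 = 1, cz_1 = 7, d_1 = 2, h_1 = 1, cx_2 = 2, cy_2 = 2, cz_2 = 5, cx_3 = 5, cy_3 = 5, cz_3 = 3, w_3 = 2, d_3 = 1, cx_4 = 3, cy_4 = 3, cz_4 = 2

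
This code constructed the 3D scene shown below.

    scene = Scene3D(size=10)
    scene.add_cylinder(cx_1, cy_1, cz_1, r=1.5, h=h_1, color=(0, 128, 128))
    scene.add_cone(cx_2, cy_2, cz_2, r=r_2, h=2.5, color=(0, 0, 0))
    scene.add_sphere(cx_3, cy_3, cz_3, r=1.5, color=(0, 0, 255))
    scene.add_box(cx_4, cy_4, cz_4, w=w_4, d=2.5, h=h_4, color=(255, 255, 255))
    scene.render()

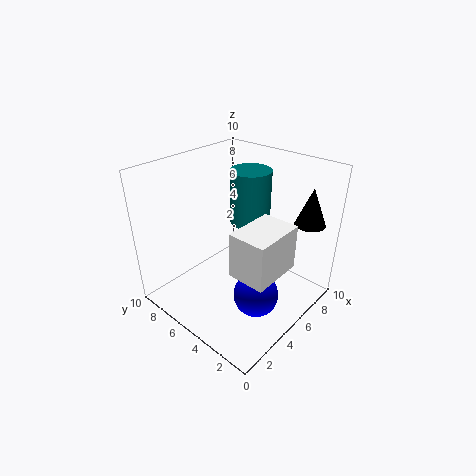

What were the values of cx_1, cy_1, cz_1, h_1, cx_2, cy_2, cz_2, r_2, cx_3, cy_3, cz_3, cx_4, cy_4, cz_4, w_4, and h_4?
cx_1 = 7.5; cy_1 = 6; cz_1 = 5; h_1 = 4; cx_2 = 7.5; cy_2 = 1; cz_2 = 6.5; r_2 = 1; cx_3 = 4; cy_3 = 2.5; cz_3 = 2; cx_4 = 2.5; cy_4 = 1; cz_4 = 4; w_4 = 3.5; h_4 = 3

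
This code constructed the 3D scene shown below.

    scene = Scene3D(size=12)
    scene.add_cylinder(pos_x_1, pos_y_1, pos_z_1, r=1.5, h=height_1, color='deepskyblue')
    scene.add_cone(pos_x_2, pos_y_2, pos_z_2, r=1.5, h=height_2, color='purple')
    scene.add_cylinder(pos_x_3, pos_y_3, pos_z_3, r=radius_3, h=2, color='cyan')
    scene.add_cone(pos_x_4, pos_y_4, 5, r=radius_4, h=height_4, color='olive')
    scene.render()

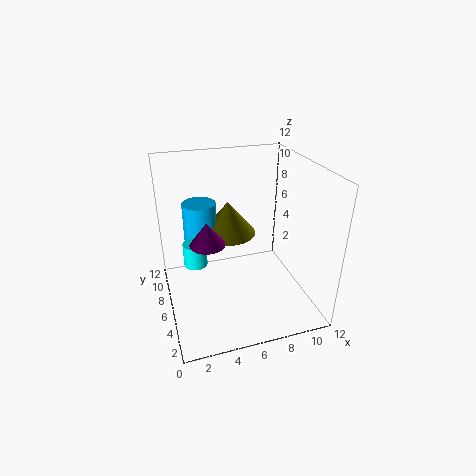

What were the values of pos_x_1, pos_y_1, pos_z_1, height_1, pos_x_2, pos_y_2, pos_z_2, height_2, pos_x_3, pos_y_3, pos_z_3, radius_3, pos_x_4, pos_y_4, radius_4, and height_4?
pos_x_1 = 3.5, pos_y_1 = 9.5, pos_z_1 = 3.5, height_1 = 4.5, pos_x_2 = 3.5, pos_y_2 = 6.5, pos_z_2 = 5.5, height_2 = 2, pos_x_3 = 2.5, pos_y_3 = 7, pos_z_3 = 3.5, radius_3 = 1, pos_x_4 = 6, pos_y_4 = 9, radius_4 = 2.5, height_4 = 3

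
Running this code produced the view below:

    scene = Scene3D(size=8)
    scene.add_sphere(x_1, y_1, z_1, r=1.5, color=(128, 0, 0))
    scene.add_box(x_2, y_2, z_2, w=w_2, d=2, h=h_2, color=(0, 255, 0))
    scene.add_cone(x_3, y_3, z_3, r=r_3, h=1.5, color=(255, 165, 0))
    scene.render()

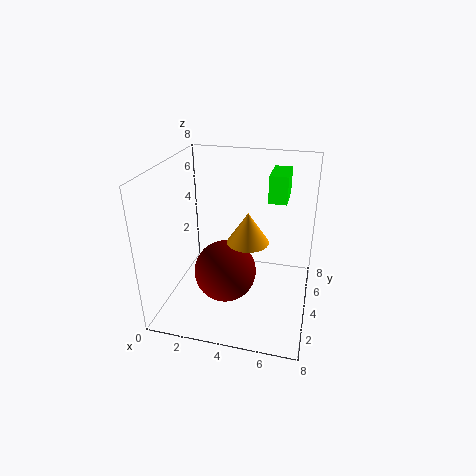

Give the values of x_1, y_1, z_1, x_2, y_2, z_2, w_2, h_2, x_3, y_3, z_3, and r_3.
x_1 = 4; y_1 = 1.5; z_1 = 3.5; x_2 = 5.5; y_2 = 4.5; z_2 = 6; w_2 = 1; h_2 = 1.5; x_3 = 5; y_3 = 2; z_3 = 5; r_3 = 1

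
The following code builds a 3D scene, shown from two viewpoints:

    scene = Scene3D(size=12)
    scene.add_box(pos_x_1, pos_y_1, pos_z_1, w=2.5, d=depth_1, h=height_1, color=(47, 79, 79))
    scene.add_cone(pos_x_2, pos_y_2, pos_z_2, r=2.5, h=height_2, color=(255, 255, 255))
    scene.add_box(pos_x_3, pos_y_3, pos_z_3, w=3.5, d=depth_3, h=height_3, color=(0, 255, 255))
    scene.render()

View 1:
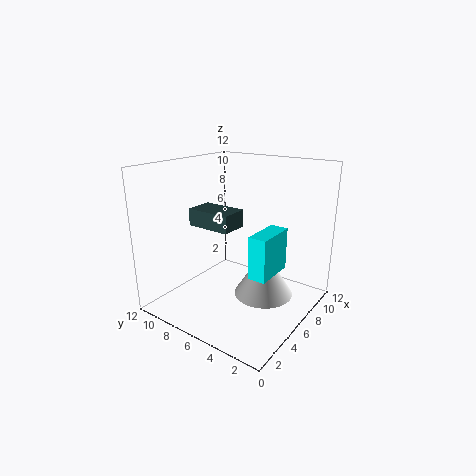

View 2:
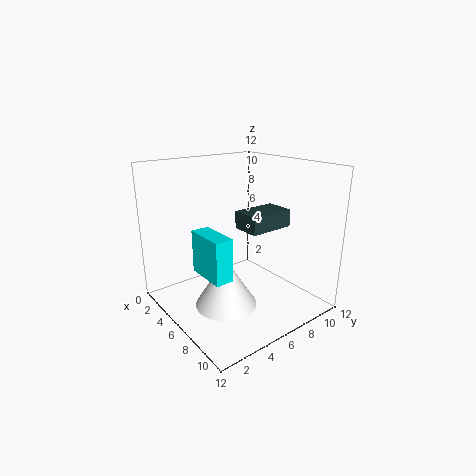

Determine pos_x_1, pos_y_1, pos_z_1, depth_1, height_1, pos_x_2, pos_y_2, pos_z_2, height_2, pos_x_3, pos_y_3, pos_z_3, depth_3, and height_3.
pos_x_1 = 5
pos_y_1 = 6.5
pos_z_1 = 6.5
depth_1 = 4
height_1 = 1.5
pos_x_2 = 7
pos_y_2 = 4
pos_z_2 = 1
height_2 = 4
pos_x_3 = 4.5
pos_y_3 = 2.5
pos_z_3 = 3.5
depth_3 = 1.5
height_3 = 3.5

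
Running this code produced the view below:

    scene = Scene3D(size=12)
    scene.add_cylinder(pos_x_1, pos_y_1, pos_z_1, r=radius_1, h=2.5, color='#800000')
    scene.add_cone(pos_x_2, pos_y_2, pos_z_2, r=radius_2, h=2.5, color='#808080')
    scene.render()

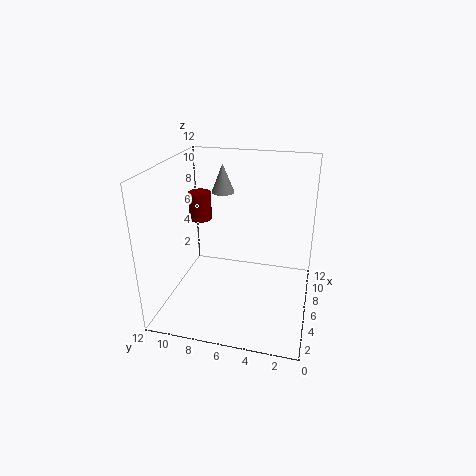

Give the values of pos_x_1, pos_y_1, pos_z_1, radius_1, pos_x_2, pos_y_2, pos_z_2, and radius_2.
pos_x_1 = 8, pos_y_1 = 10, pos_z_1 = 6.5, radius_1 = 1, pos_x_2 = 8.5, pos_y_2 = 8, pos_z_2 = 9, radius_2 = 1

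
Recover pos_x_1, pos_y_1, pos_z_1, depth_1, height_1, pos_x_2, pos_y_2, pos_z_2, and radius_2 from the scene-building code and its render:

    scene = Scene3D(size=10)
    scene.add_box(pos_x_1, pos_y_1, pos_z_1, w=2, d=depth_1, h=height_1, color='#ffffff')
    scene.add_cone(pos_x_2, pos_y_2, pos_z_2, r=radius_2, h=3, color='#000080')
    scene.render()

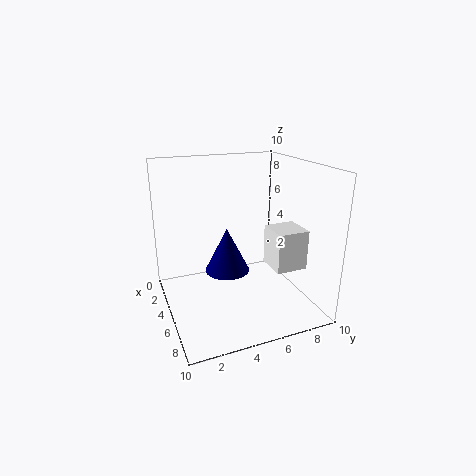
pos_x_1 = 7
pos_y_1 = 6
pos_z_1 = 4
depth_1 = 2
height_1 = 2.5
pos_x_2 = 5.5
pos_y_2 = 4
pos_z_2 = 3
radius_2 = 1.5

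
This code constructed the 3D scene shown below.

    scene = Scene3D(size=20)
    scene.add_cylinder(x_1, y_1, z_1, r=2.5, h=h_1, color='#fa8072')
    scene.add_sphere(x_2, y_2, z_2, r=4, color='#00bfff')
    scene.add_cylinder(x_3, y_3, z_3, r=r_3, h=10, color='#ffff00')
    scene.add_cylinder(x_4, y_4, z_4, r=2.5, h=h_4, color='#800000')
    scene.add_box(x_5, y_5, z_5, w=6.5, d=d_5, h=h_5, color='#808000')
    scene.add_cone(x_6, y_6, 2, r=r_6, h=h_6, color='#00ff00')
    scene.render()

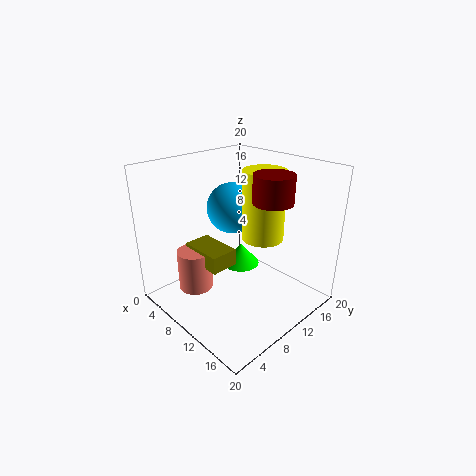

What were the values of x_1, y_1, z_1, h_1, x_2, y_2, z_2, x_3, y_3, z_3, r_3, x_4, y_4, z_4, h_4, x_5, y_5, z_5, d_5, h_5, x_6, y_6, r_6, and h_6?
x_1 = 5; y_1 = 6; z_1 = 1.5; h_1 = 6; x_2 = 4; y_2 = 14.5; z_2 = 11.5; x_3 = 11; y_3 = 14; z_3 = 9; r_3 = 3; x_4 = 15.5; y_4 = 10.5; z_4 = 16.5; h_4 = 3.5; x_5 = 3; y_5 = 6; z_5 = 5.5; d_5 = 4; h_5 = 2.5; x_6 = 5.5; y_6 = 15; r_6 = 3; h_6 = 3.5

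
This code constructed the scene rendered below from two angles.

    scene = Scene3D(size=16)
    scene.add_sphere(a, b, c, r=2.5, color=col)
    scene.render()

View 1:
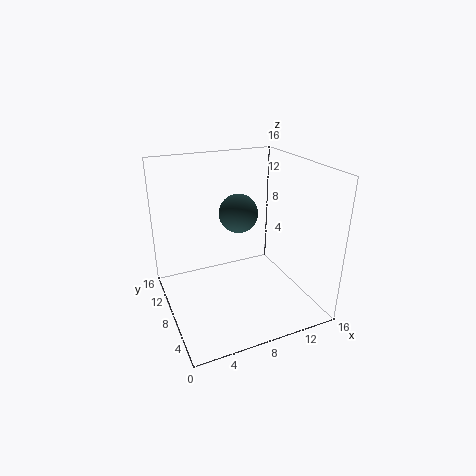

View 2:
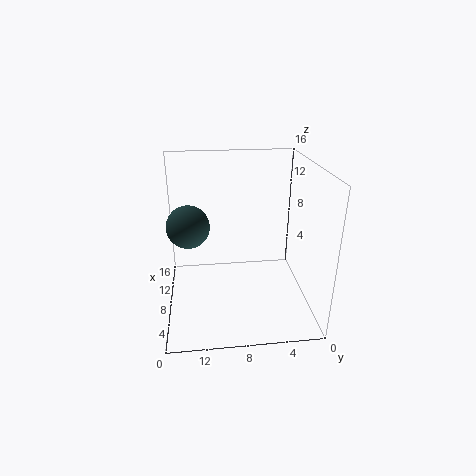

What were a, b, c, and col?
a = 10.5; b = 13.5; c = 8.5; col = 'darkslategray'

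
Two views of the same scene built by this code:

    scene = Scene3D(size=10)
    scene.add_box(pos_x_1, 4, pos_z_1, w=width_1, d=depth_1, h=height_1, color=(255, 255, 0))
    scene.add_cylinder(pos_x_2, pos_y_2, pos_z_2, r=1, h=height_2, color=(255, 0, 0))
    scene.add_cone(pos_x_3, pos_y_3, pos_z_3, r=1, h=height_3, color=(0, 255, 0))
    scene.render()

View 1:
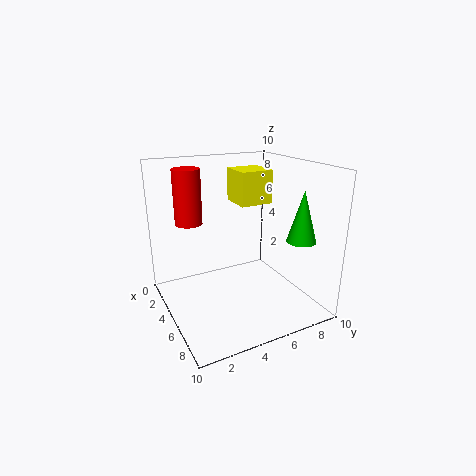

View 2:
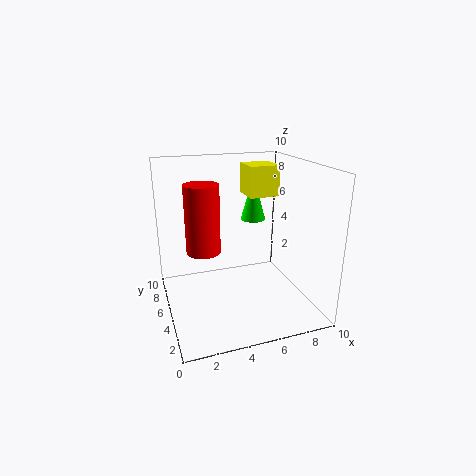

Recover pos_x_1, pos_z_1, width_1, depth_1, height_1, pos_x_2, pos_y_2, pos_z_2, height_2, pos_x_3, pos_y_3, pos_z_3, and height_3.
pos_x_1 = 5.5; pos_z_1 = 8; width_1 = 2; depth_1 = 2; height_1 = 2; pos_x_2 = 2; pos_y_2 = 2.5; pos_z_2 = 5.5; height_2 = 4; pos_x_3 = 7.5; pos_y_3 = 8.5; pos_z_3 = 5; height_3 = 3.5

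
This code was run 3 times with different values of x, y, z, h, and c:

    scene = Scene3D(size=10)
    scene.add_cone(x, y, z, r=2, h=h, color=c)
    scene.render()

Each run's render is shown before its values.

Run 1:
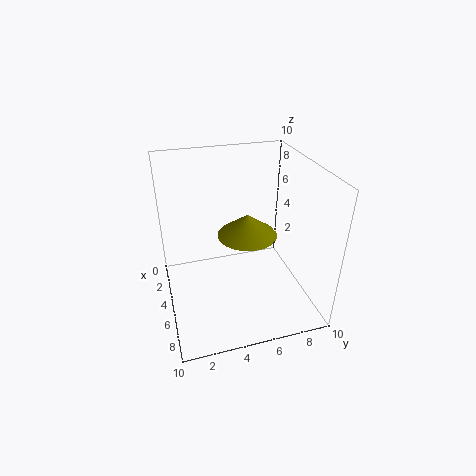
x = 5.5; y = 5.5; z = 5.5; h = 1.5; c = 'olive'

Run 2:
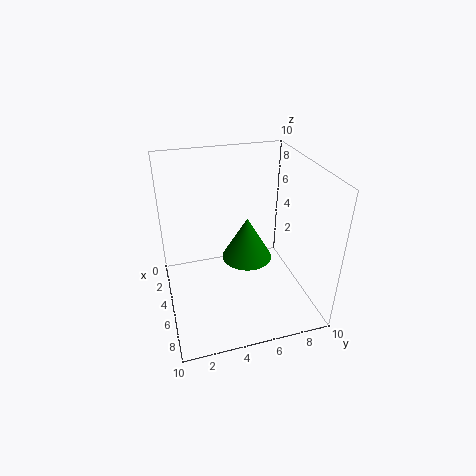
x = 2.5; y = 6.5; z = 1.5; h = 3.5; c = 'green'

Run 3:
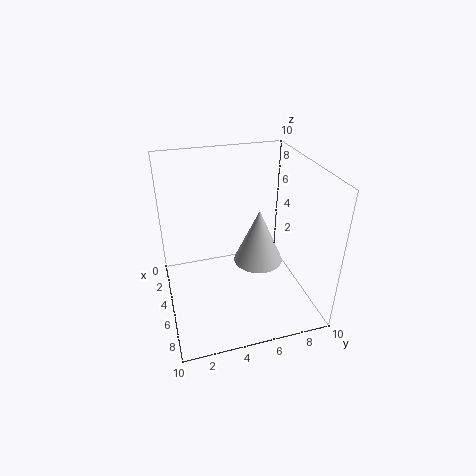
x = 2.5; y = 7.5; z = 1; h = 4.5; c = 'lightgray'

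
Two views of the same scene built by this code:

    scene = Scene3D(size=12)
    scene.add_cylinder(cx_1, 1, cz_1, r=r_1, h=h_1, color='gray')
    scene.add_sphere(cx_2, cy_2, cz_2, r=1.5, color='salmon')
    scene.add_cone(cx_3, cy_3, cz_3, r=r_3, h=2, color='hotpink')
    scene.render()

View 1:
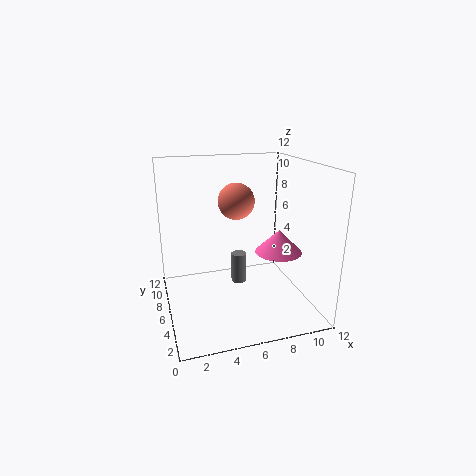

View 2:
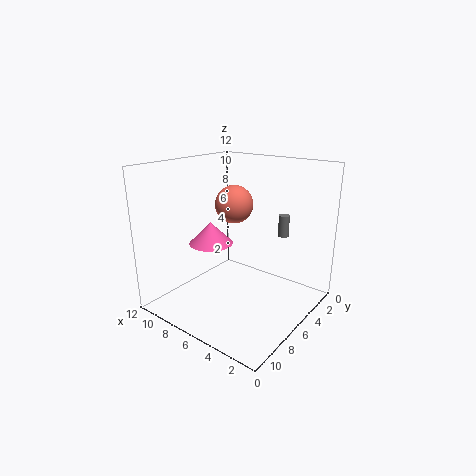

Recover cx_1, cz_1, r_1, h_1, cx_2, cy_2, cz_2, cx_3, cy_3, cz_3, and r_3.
cx_1 = 4.5; cz_1 = 5; r_1 = 0.5; h_1 = 2; cx_2 = 6; cy_2 = 6.5; cz_2 = 9; cx_3 = 9.5; cy_3 = 5.5; cz_3 = 4.5; r_3 = 2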